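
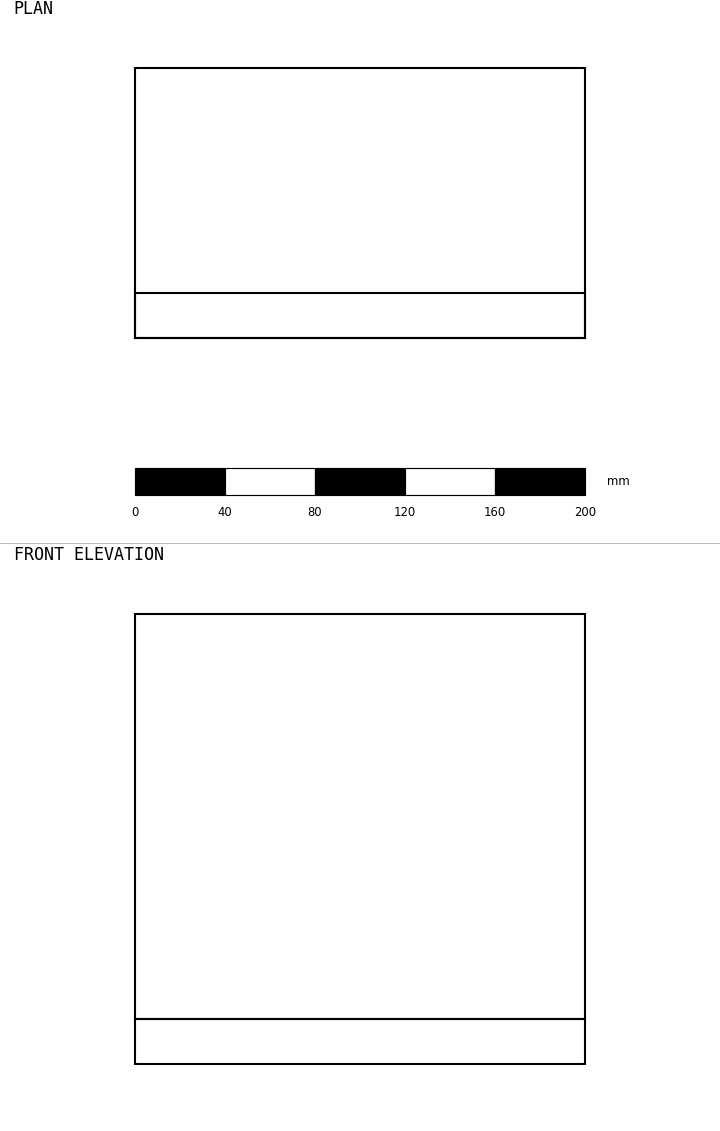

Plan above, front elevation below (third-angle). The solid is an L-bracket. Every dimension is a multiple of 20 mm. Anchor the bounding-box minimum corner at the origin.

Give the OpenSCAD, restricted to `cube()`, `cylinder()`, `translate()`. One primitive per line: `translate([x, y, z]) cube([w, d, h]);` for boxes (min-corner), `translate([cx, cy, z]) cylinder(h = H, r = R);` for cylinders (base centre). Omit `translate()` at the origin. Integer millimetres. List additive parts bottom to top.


cube([200, 120, 20]);
translate([0, 0, 20]) cube([200, 20, 180]);


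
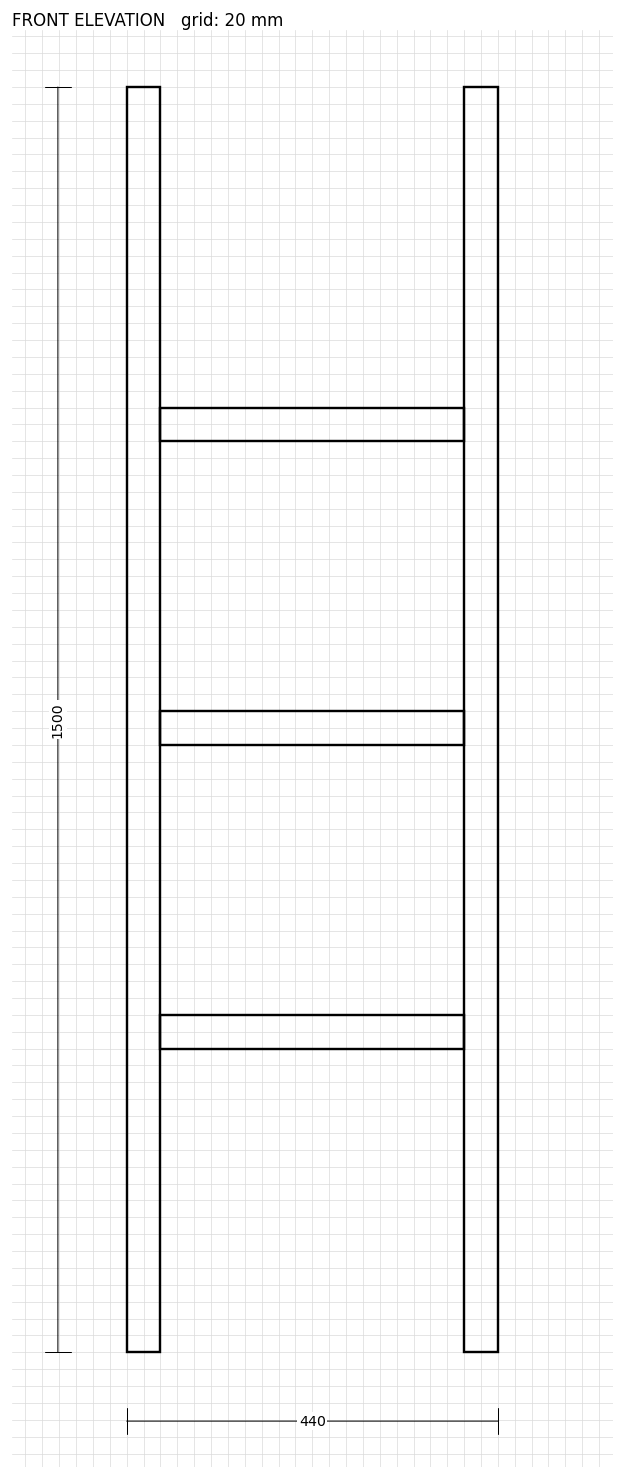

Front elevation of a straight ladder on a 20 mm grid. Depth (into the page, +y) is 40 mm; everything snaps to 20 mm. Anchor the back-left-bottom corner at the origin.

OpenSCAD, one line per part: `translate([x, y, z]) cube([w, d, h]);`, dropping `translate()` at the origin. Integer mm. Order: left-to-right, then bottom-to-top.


cube([40, 40, 1500]);
translate([40, 0, 360]) cube([360, 40, 40]);
translate([40, 0, 720]) cube([360, 40, 40]);
translate([40, 0, 1080]) cube([360, 40, 40]);
translate([400, 0, 0]) cube([40, 40, 1500]);


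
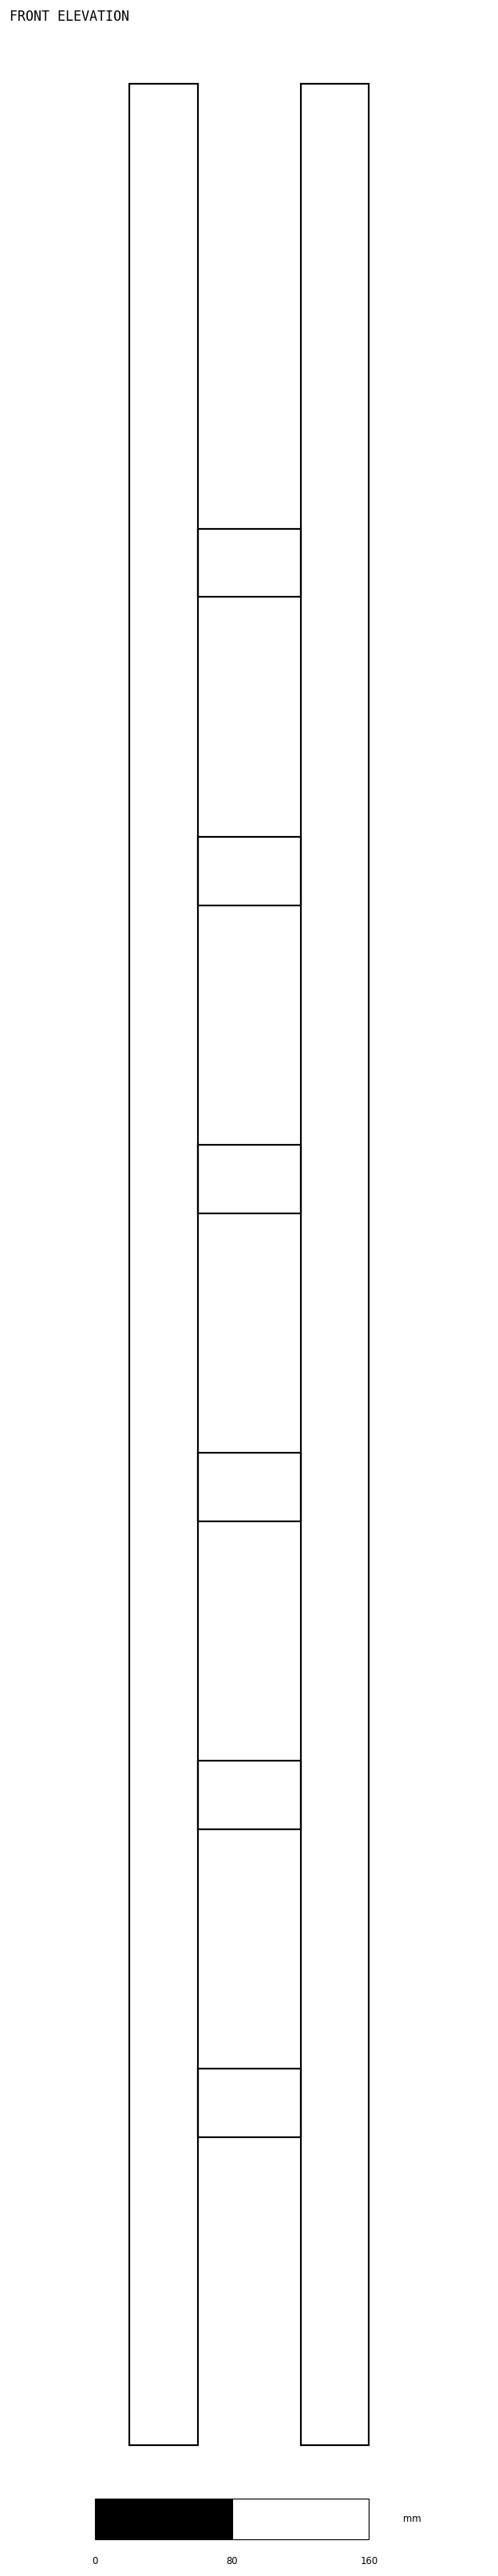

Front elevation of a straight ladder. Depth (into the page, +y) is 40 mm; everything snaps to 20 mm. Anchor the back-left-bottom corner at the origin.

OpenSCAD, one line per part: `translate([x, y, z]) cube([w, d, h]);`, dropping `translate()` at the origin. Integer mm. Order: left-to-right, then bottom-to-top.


cube([40, 40, 1380]);
translate([40, 0, 180]) cube([60, 40, 40]);
translate([40, 0, 360]) cube([60, 40, 40]);
translate([40, 0, 540]) cube([60, 40, 40]);
translate([40, 0, 720]) cube([60, 40, 40]);
translate([40, 0, 900]) cube([60, 40, 40]);
translate([40, 0, 1080]) cube([60, 40, 40]);
translate([100, 0, 0]) cube([40, 40, 1380]);


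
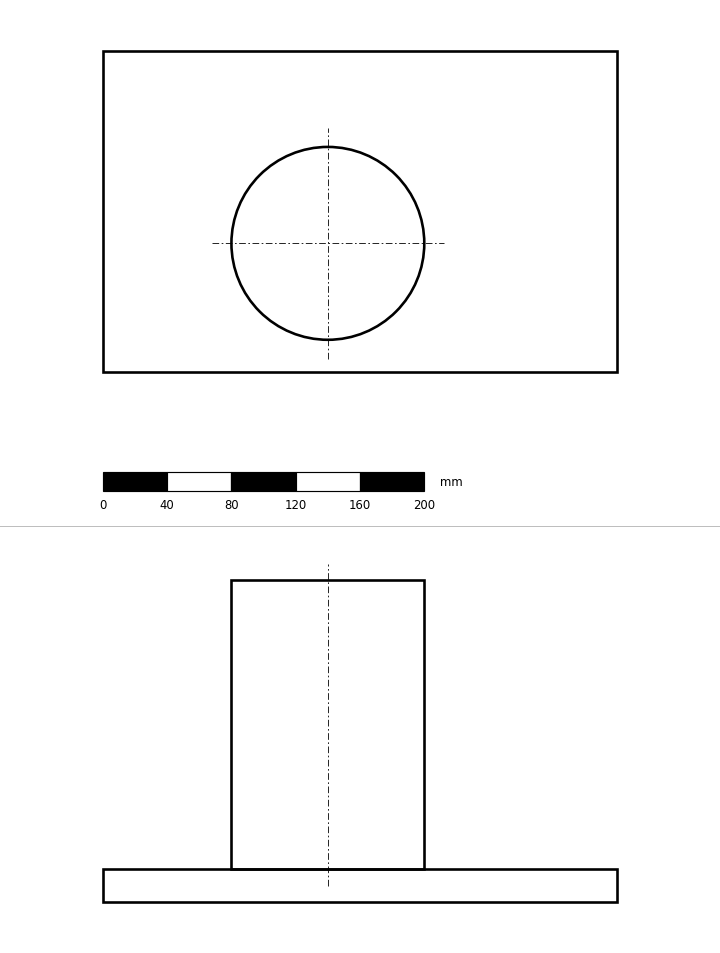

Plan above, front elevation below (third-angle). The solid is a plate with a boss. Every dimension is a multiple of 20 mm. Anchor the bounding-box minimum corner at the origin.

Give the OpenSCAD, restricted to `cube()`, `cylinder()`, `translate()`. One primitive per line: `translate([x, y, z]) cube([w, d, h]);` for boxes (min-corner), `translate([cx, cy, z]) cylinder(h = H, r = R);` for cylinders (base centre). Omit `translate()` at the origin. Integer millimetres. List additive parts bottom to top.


cube([320, 200, 20]);
translate([140, 80, 20]) cylinder(h = 180, r = 60);


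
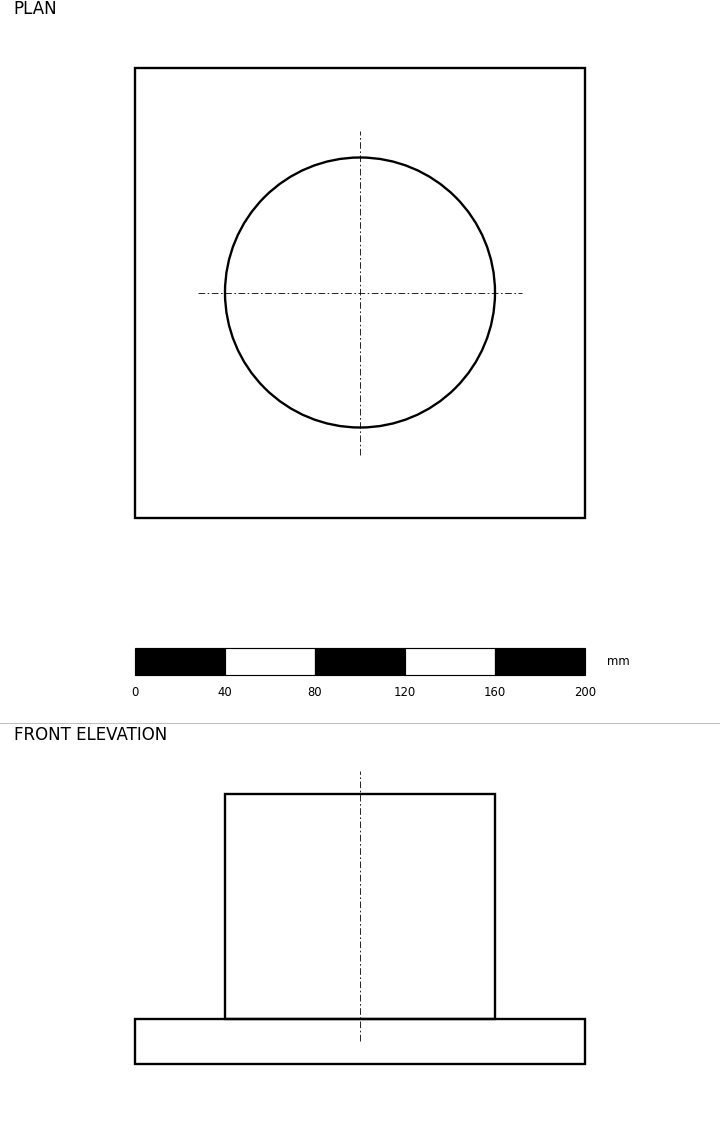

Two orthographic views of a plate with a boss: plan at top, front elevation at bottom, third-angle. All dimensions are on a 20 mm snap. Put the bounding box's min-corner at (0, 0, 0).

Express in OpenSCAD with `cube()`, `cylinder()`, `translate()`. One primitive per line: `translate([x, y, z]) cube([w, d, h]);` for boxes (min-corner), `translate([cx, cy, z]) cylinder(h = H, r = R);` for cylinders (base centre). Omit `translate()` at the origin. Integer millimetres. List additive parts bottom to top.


cube([200, 200, 20]);
translate([100, 100, 20]) cylinder(h = 100, r = 60);


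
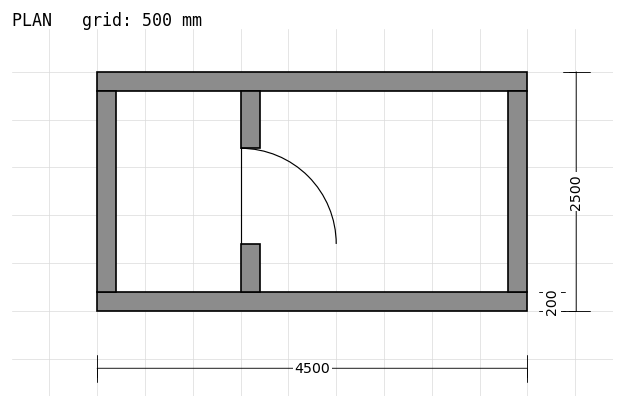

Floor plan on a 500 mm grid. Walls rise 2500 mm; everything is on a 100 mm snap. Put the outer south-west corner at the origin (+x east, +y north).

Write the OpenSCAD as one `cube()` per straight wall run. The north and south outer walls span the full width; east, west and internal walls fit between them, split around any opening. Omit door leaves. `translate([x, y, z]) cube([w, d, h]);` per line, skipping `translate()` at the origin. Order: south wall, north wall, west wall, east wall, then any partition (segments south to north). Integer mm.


cube([4500, 200, 2500]);
translate([0, 2300, 0]) cube([4500, 200, 2500]);
translate([0, 200, 0]) cube([200, 2100, 2500]);
translate([4300, 200, 0]) cube([200, 2100, 2500]);
translate([1500, 200, 0]) cube([200, 500, 2500]);
translate([1500, 1700, 0]) cube([200, 600, 2500]);


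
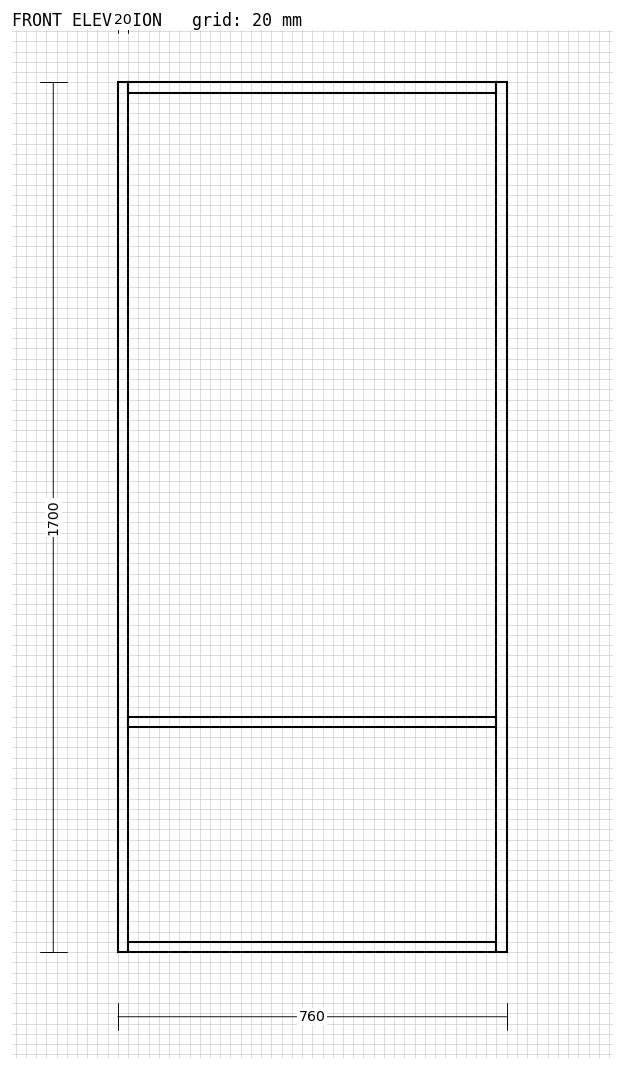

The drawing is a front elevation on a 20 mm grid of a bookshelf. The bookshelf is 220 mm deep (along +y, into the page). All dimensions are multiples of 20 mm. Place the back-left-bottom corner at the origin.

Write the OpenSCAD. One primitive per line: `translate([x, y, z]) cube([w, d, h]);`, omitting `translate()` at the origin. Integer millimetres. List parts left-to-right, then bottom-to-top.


cube([20, 220, 1700]);
translate([20, 0, 0]) cube([720, 220, 20]);
translate([20, 0, 440]) cube([720, 220, 20]);
translate([20, 0, 1680]) cube([720, 220, 20]);
translate([740, 0, 0]) cube([20, 220, 1700]);


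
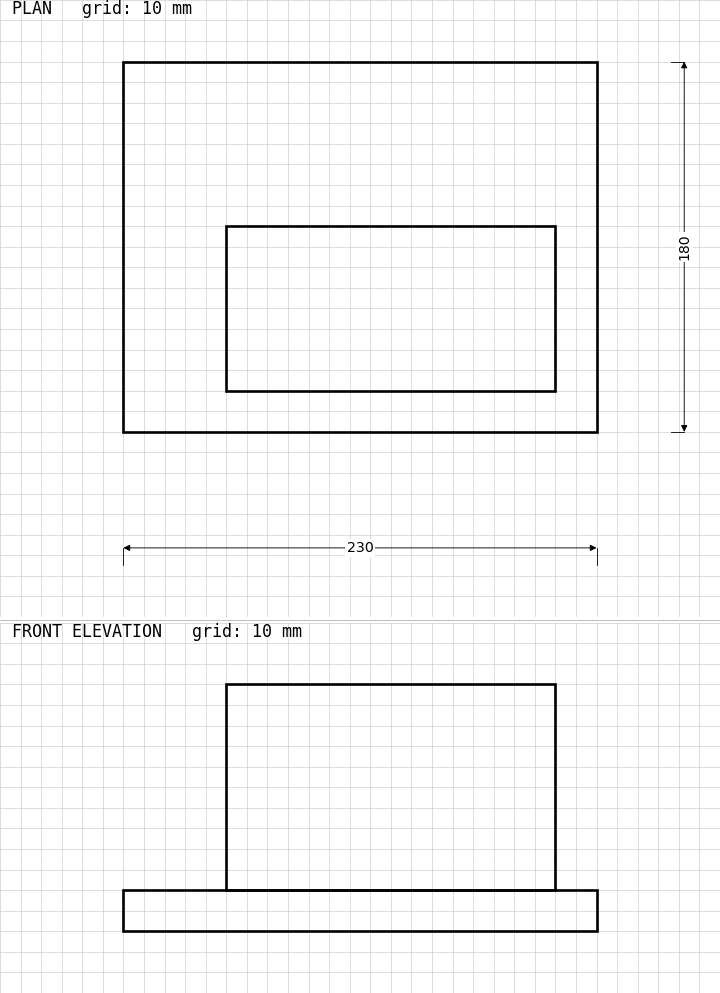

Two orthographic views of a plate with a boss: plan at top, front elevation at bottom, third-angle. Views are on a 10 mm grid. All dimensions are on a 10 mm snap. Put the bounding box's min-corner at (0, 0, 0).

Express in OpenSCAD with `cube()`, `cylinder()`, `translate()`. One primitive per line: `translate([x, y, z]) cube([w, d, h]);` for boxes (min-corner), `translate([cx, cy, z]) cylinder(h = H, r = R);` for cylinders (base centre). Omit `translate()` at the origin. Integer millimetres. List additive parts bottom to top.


cube([230, 180, 20]);
translate([50, 20, 20]) cube([160, 80, 100]);


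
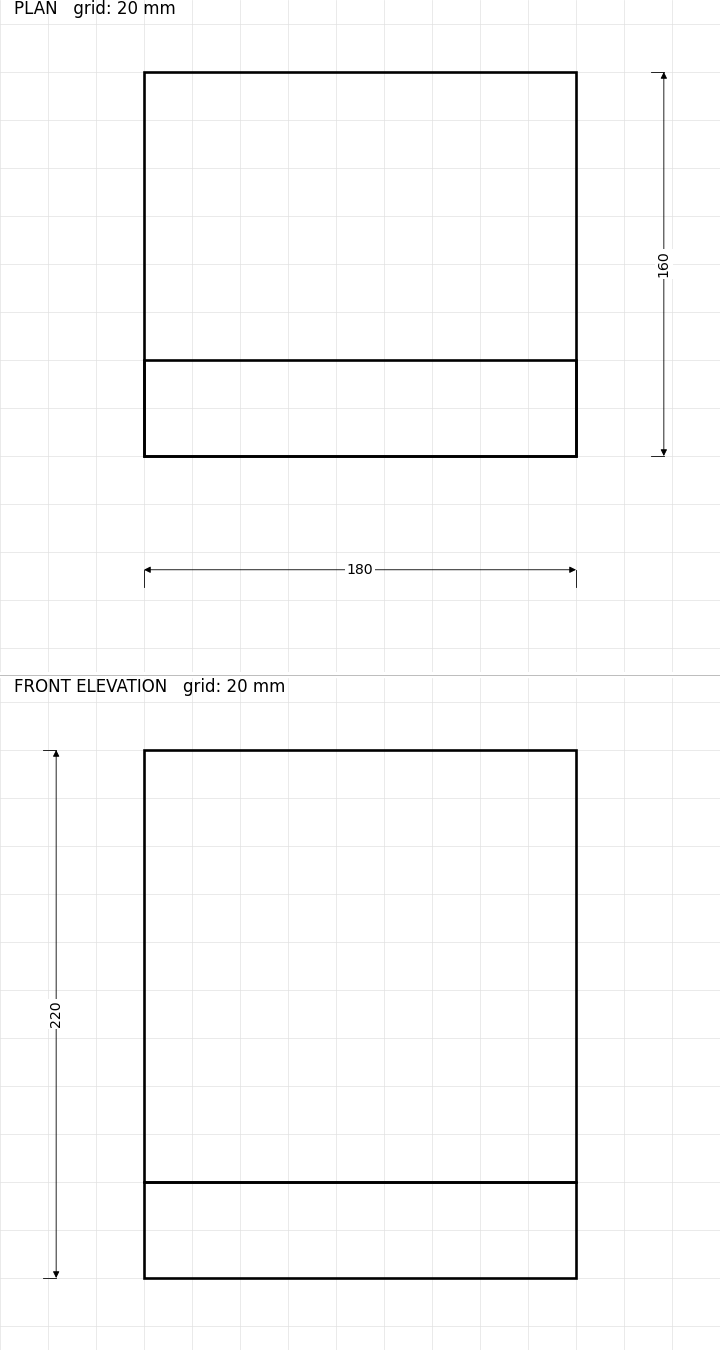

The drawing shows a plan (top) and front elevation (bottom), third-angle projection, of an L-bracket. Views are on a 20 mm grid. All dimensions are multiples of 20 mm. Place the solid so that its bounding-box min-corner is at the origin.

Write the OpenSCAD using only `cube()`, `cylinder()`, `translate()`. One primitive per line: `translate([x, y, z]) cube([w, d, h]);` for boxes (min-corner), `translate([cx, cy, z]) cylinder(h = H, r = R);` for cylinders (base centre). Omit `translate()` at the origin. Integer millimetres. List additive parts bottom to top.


cube([180, 160, 40]);
translate([0, 0, 40]) cube([180, 40, 180]);


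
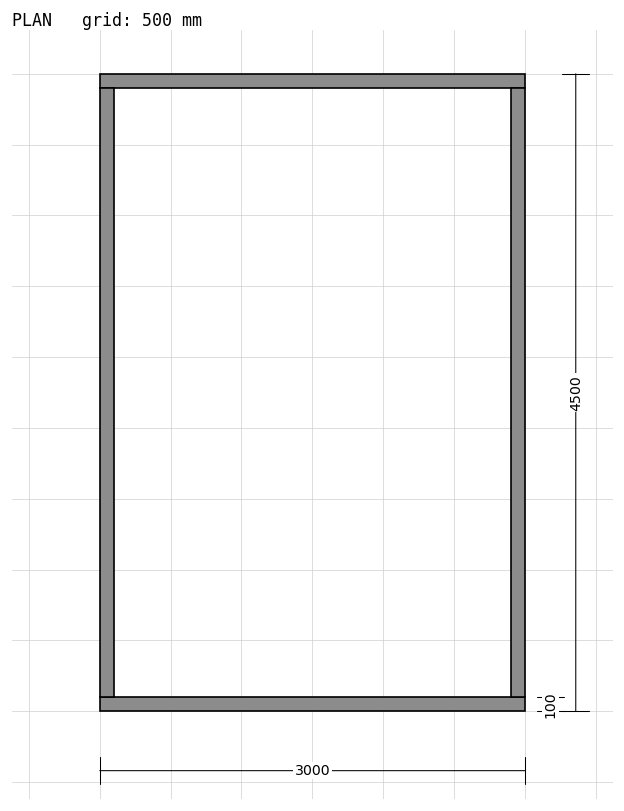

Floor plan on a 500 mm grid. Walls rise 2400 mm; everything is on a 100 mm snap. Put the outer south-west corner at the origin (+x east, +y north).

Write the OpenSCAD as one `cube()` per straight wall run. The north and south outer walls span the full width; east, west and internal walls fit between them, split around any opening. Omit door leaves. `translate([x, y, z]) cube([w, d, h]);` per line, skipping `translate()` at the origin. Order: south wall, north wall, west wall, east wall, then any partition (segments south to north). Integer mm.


cube([3000, 100, 2400]);
translate([0, 4400, 0]) cube([3000, 100, 2400]);
translate([0, 100, 0]) cube([100, 4300, 2400]);
translate([2900, 100, 0]) cube([100, 4300, 2400]);


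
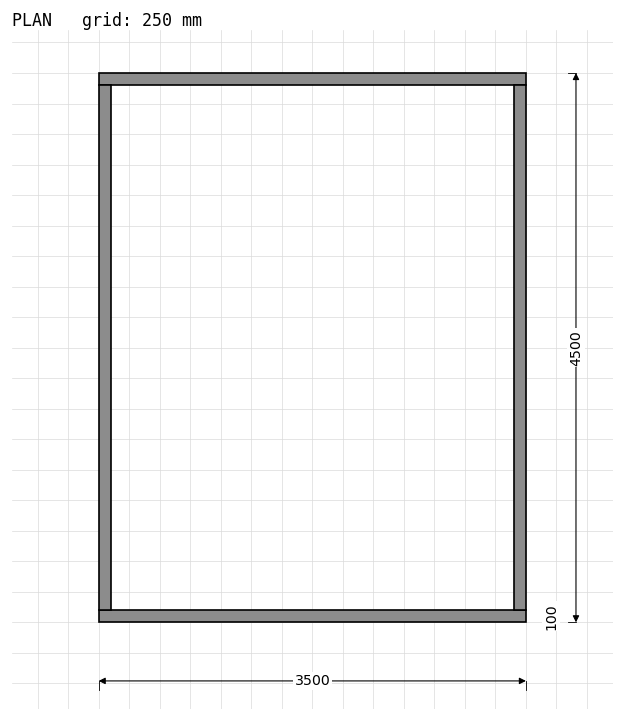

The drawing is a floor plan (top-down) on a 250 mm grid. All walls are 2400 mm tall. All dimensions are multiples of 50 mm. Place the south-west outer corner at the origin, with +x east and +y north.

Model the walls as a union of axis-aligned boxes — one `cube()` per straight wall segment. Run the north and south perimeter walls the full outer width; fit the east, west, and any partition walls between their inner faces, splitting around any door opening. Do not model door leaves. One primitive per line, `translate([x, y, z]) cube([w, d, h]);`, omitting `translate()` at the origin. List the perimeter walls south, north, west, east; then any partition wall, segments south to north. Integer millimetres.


cube([3500, 100, 2400]);
translate([0, 4400, 0]) cube([3500, 100, 2400]);
translate([0, 100, 0]) cube([100, 4300, 2400]);
translate([3400, 100, 0]) cube([100, 4300, 2400]);


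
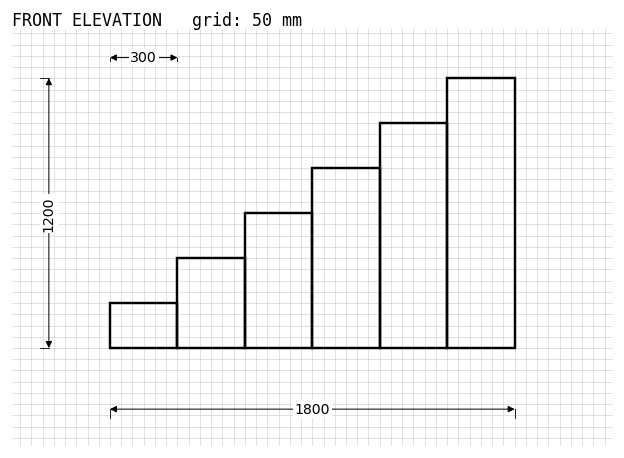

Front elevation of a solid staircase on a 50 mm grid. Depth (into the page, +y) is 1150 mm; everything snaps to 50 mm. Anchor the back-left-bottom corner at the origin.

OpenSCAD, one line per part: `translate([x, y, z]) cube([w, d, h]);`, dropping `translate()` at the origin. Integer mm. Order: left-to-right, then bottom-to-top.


cube([300, 1150, 200]);
translate([300, 0, 0]) cube([300, 1150, 400]);
translate([600, 0, 0]) cube([300, 1150, 600]);
translate([900, 0, 0]) cube([300, 1150, 800]);
translate([1200, 0, 0]) cube([300, 1150, 1000]);
translate([1500, 0, 0]) cube([300, 1150, 1200]);


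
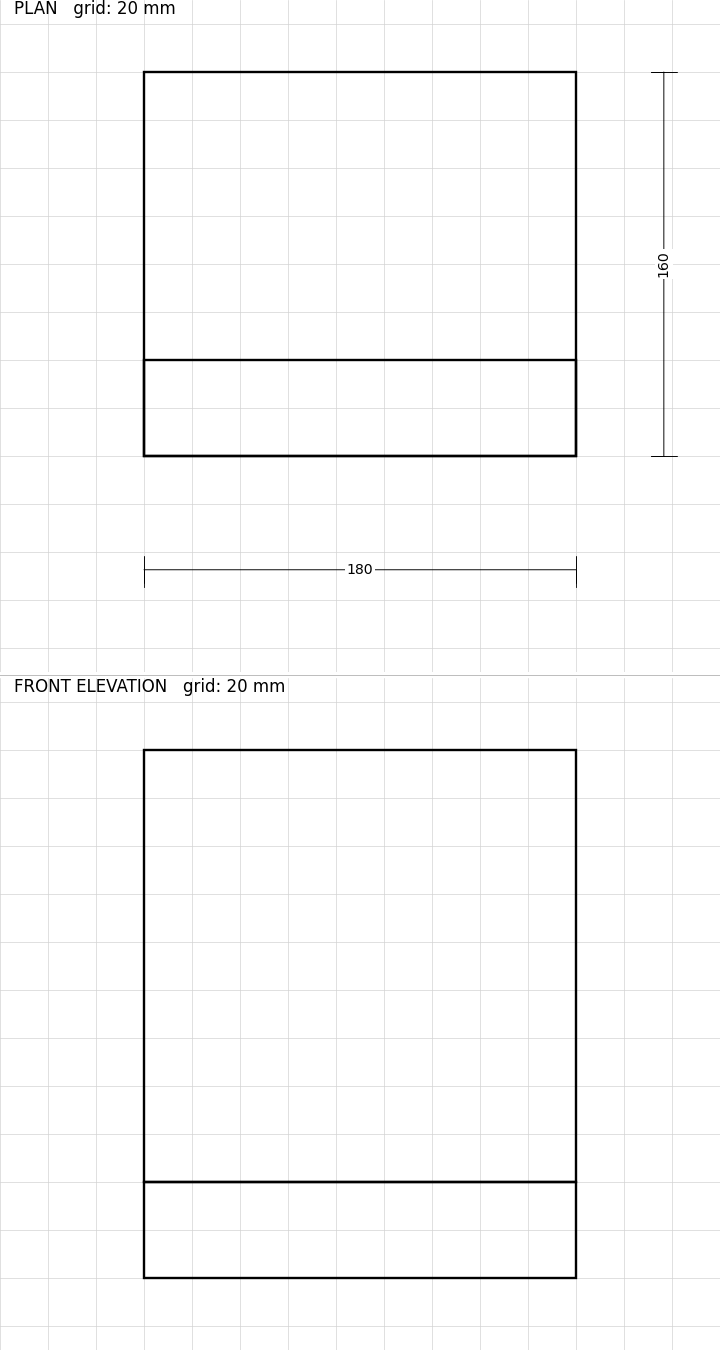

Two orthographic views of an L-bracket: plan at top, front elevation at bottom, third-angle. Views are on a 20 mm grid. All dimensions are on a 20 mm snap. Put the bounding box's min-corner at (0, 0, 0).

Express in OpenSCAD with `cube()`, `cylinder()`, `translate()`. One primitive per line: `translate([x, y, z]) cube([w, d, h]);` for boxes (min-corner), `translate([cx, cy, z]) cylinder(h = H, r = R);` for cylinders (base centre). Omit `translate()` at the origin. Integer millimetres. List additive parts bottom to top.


cube([180, 160, 40]);
translate([0, 0, 40]) cube([180, 40, 180]);


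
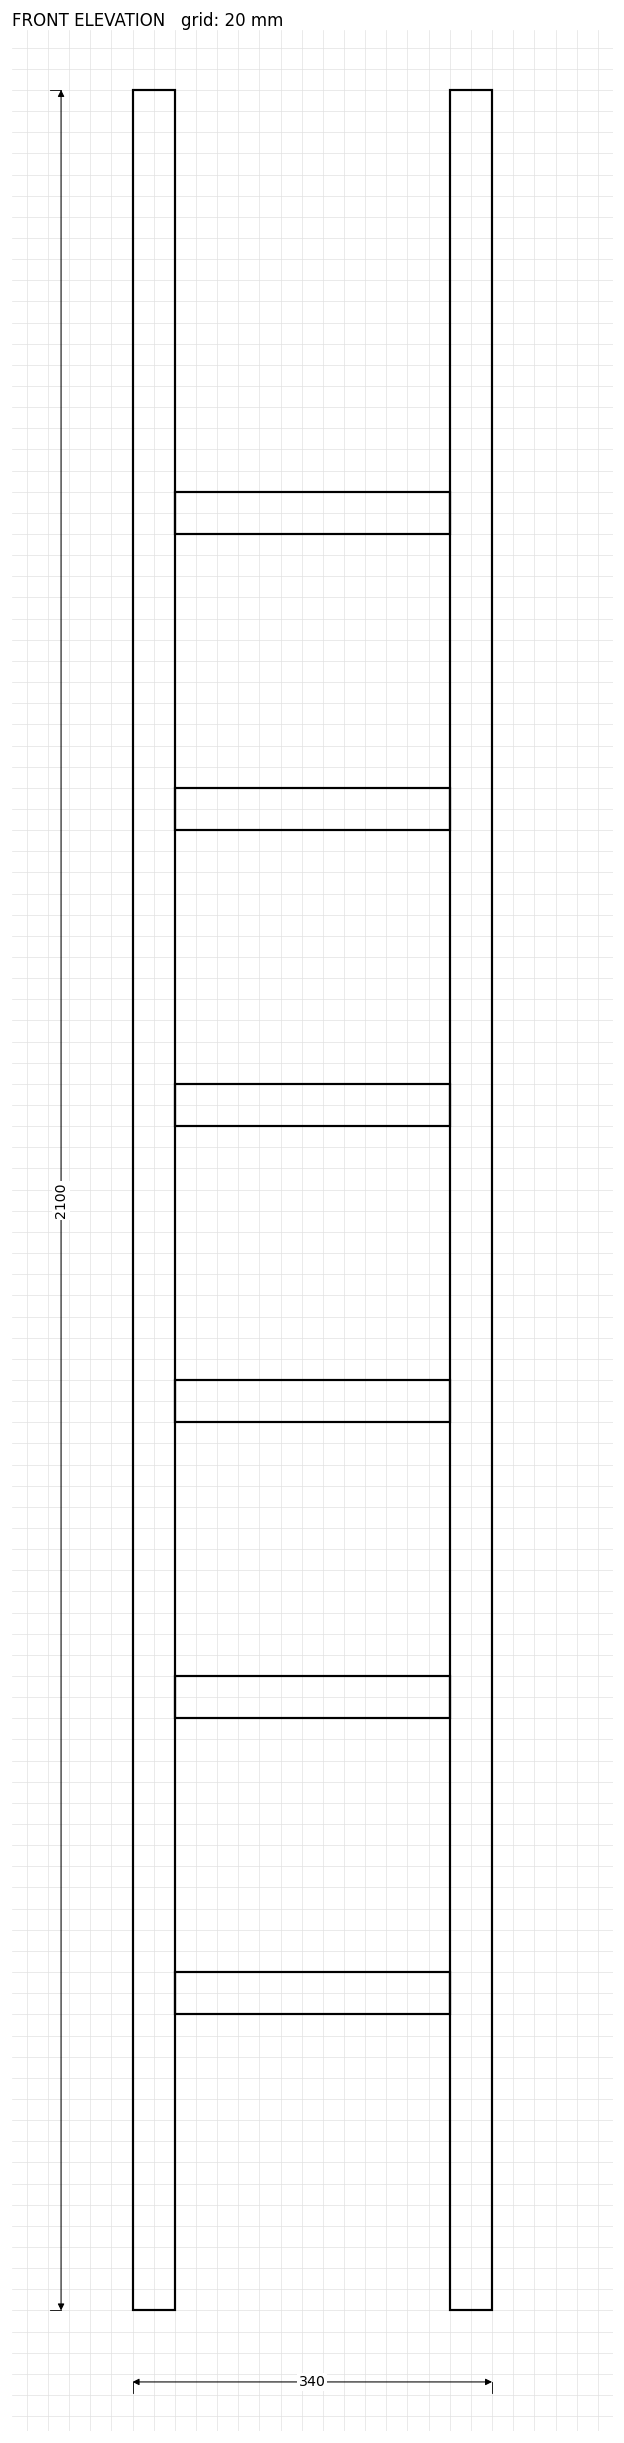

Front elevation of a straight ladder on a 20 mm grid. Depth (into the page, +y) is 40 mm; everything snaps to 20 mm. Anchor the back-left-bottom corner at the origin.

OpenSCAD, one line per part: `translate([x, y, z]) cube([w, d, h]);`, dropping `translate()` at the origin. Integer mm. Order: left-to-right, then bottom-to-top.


cube([40, 40, 2100]);
translate([40, 0, 280]) cube([260, 40, 40]);
translate([40, 0, 560]) cube([260, 40, 40]);
translate([40, 0, 840]) cube([260, 40, 40]);
translate([40, 0, 1120]) cube([260, 40, 40]);
translate([40, 0, 1400]) cube([260, 40, 40]);
translate([40, 0, 1680]) cube([260, 40, 40]);
translate([300, 0, 0]) cube([40, 40, 2100]);


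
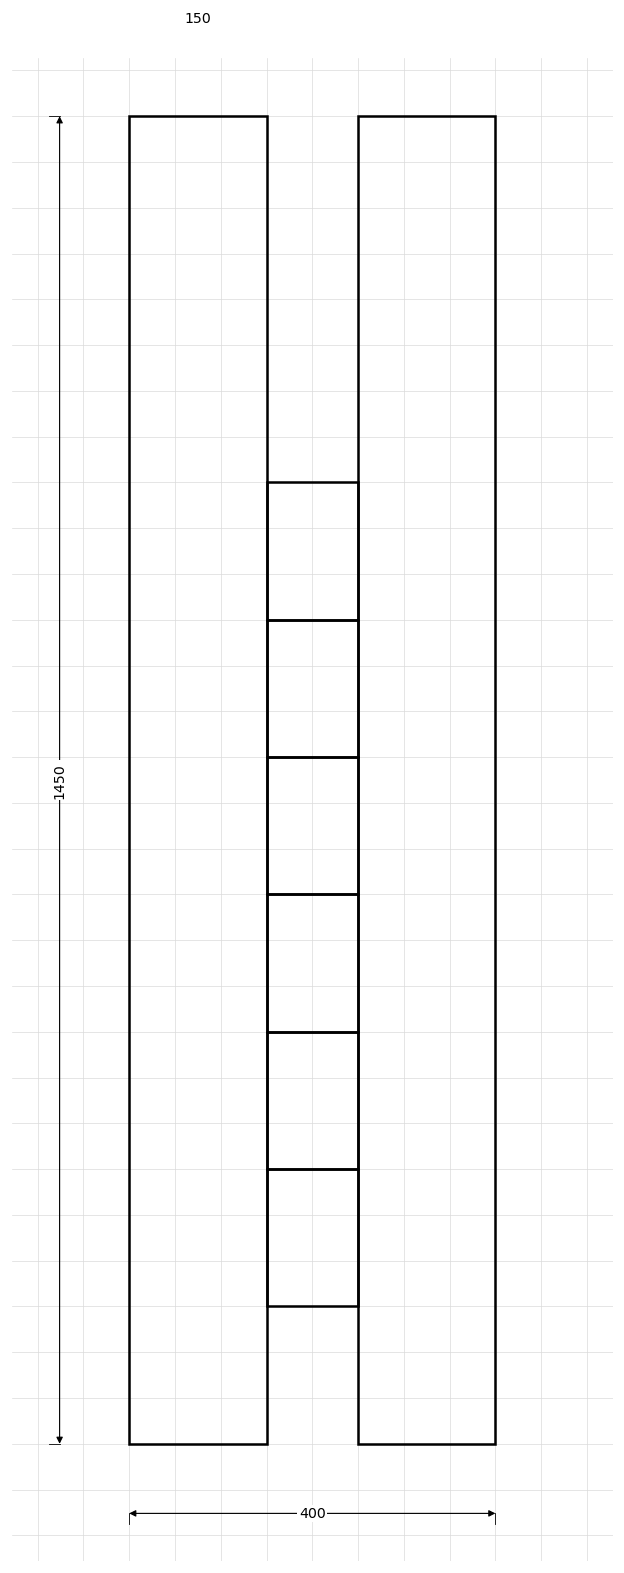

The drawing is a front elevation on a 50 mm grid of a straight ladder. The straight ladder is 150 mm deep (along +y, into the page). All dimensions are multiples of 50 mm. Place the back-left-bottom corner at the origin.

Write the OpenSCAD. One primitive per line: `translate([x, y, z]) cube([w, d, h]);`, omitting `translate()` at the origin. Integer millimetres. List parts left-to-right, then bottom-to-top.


cube([150, 150, 1450]);
translate([150, 0, 150]) cube([100, 150, 150]);
translate([150, 0, 300]) cube([100, 150, 150]);
translate([150, 0, 450]) cube([100, 150, 150]);
translate([150, 0, 600]) cube([100, 150, 150]);
translate([150, 0, 750]) cube([100, 150, 150]);
translate([150, 0, 900]) cube([100, 150, 150]);
translate([250, 0, 0]) cube([150, 150, 1450]);


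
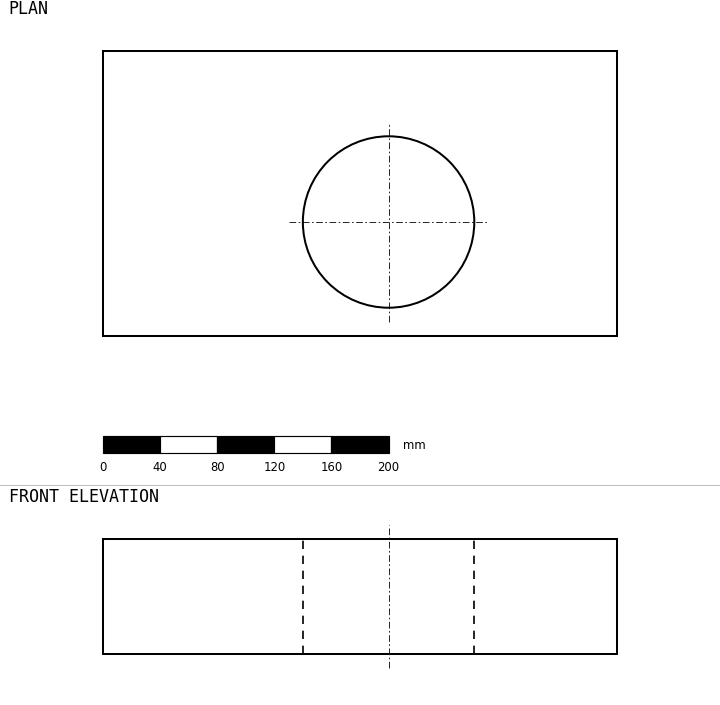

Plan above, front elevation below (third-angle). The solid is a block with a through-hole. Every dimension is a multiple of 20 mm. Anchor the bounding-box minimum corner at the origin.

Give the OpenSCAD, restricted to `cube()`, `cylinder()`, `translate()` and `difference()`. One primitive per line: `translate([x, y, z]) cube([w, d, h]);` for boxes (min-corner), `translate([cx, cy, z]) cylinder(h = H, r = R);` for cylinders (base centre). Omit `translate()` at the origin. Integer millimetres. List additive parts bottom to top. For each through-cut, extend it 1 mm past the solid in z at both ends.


difference() {
  cube([360, 200, 80]);
  translate([200, 80, -1]) cylinder(h = 82, r = 60);
}


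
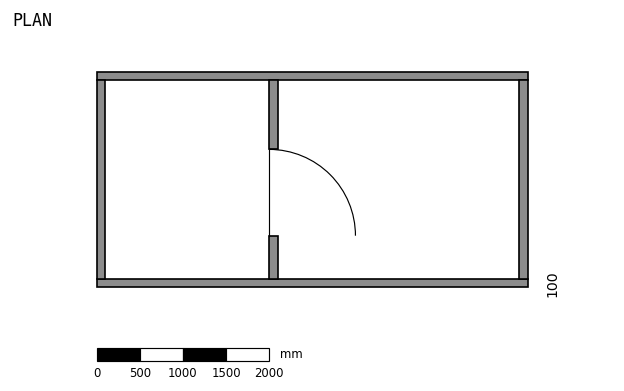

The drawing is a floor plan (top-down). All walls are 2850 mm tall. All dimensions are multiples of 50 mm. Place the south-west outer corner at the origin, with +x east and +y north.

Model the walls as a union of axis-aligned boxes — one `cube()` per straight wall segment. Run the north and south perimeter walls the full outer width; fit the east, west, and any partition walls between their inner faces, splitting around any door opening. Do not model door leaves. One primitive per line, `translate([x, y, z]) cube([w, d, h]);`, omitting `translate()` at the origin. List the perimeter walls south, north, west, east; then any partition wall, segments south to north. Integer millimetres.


cube([5000, 100, 2850]);
translate([0, 2400, 0]) cube([5000, 100, 2850]);
translate([0, 100, 0]) cube([100, 2300, 2850]);
translate([4900, 100, 0]) cube([100, 2300, 2850]);
translate([2000, 100, 0]) cube([100, 500, 2850]);
translate([2000, 1600, 0]) cube([100, 800, 2850]);


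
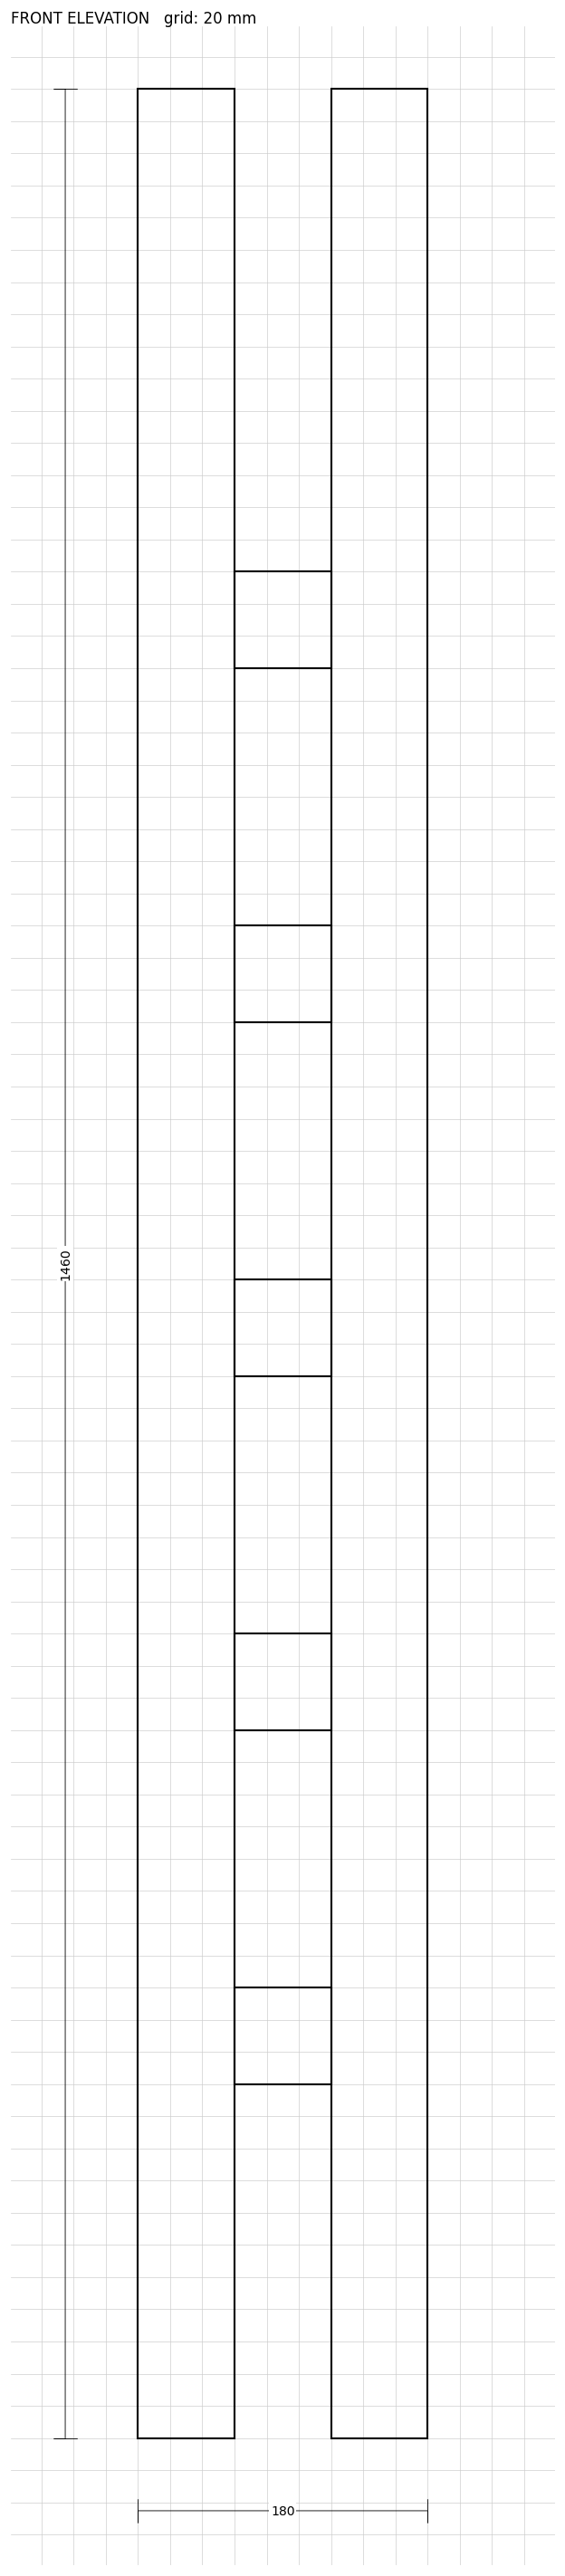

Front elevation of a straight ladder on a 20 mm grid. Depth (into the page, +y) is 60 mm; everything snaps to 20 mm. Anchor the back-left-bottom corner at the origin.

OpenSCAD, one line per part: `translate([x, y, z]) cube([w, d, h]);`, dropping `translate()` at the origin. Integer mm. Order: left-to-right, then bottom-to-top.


cube([60, 60, 1460]);
translate([60, 0, 220]) cube([60, 60, 60]);
translate([60, 0, 440]) cube([60, 60, 60]);
translate([60, 0, 660]) cube([60, 60, 60]);
translate([60, 0, 880]) cube([60, 60, 60]);
translate([60, 0, 1100]) cube([60, 60, 60]);
translate([120, 0, 0]) cube([60, 60, 1460]);


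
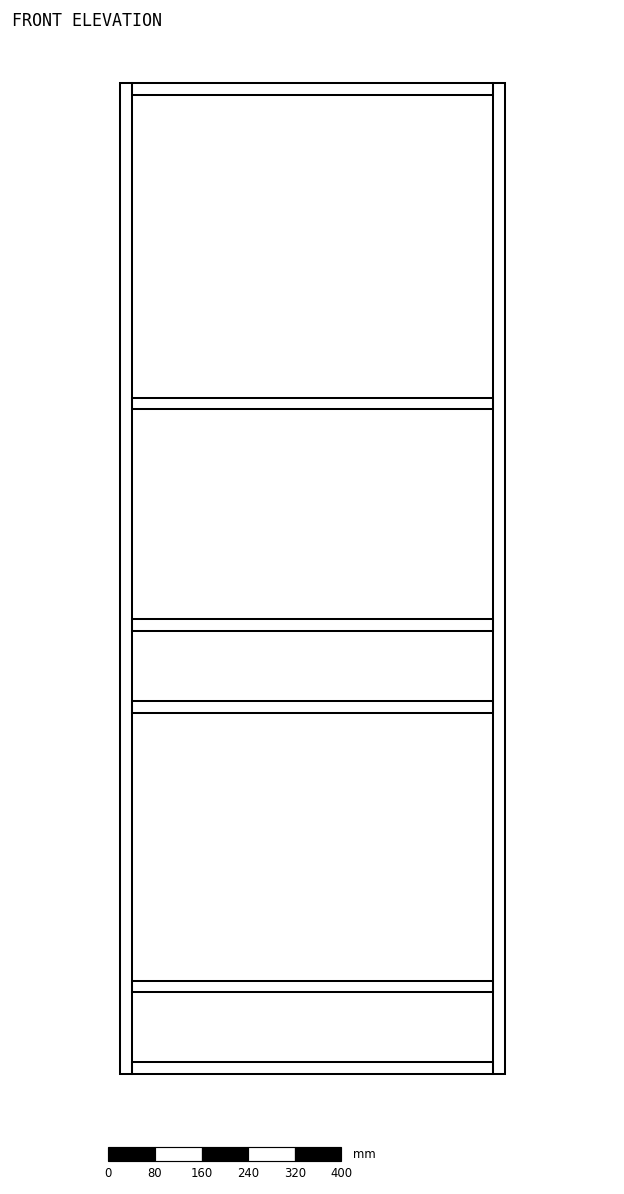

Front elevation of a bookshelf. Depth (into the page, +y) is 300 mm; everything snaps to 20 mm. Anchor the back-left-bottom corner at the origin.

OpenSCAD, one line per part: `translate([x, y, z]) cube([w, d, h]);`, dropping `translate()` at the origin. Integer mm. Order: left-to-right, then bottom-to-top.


cube([20, 300, 1700]);
translate([20, 0, 0]) cube([620, 300, 20]);
translate([20, 0, 140]) cube([620, 300, 20]);
translate([20, 0, 620]) cube([620, 300, 20]);
translate([20, 0, 760]) cube([620, 300, 20]);
translate([20, 0, 1140]) cube([620, 300, 20]);
translate([20, 0, 1680]) cube([620, 300, 20]);
translate([640, 0, 0]) cube([20, 300, 1700]);


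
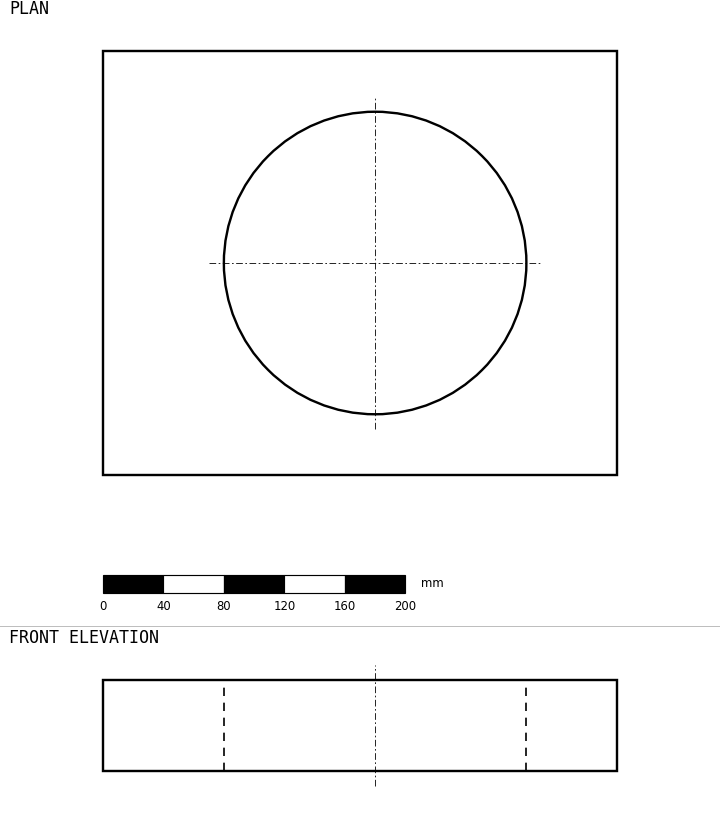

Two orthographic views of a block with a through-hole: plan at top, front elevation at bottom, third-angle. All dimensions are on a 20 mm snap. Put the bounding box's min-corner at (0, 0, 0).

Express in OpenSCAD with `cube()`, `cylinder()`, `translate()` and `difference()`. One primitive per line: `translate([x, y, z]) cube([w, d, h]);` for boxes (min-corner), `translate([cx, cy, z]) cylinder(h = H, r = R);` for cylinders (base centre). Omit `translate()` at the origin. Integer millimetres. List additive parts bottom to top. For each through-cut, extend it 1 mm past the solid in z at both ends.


difference() {
  cube([340, 280, 60]);
  translate([180, 140, -1]) cylinder(h = 62, r = 100);
}


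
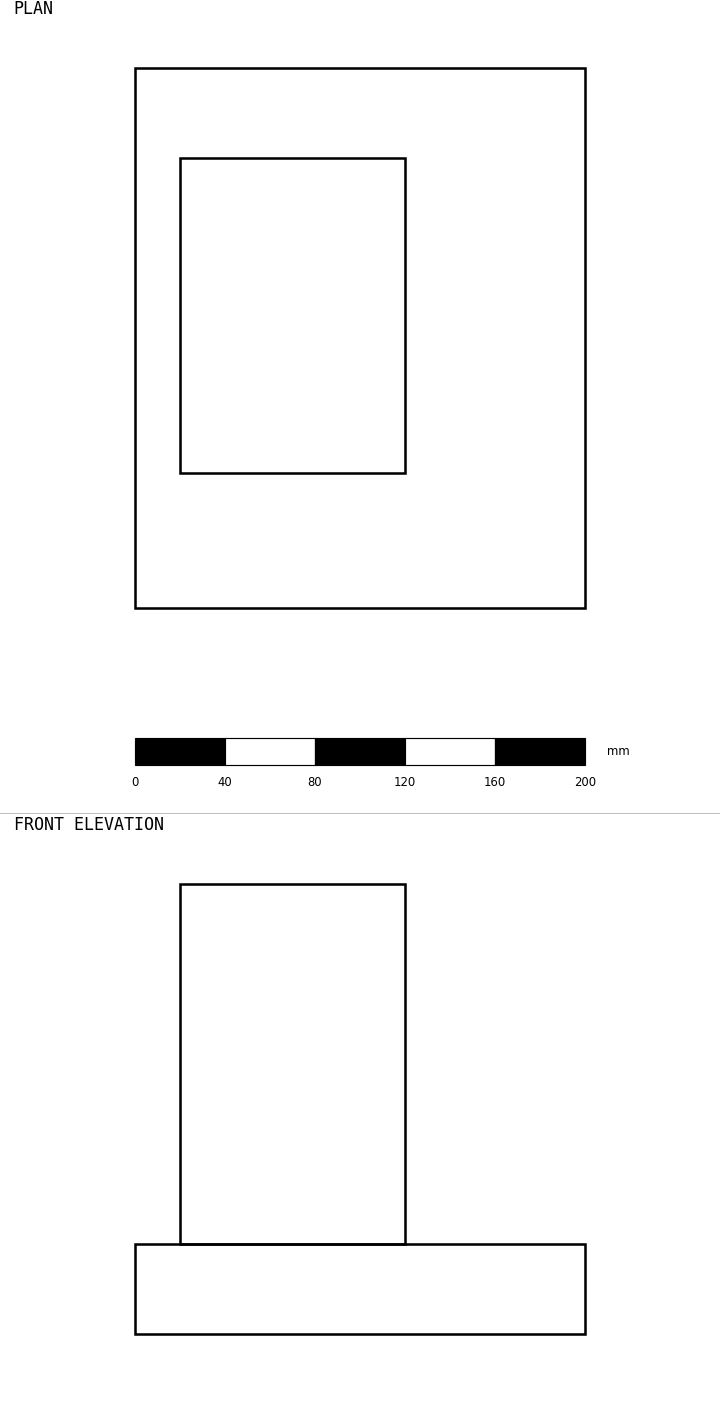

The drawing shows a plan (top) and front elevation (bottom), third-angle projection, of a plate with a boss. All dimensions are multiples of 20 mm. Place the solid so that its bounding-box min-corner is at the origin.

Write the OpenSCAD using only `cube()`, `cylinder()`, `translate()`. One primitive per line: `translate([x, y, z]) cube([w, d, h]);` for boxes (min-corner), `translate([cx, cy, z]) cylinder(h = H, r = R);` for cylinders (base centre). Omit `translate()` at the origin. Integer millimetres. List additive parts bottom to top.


cube([200, 240, 40]);
translate([20, 60, 40]) cube([100, 140, 160]);


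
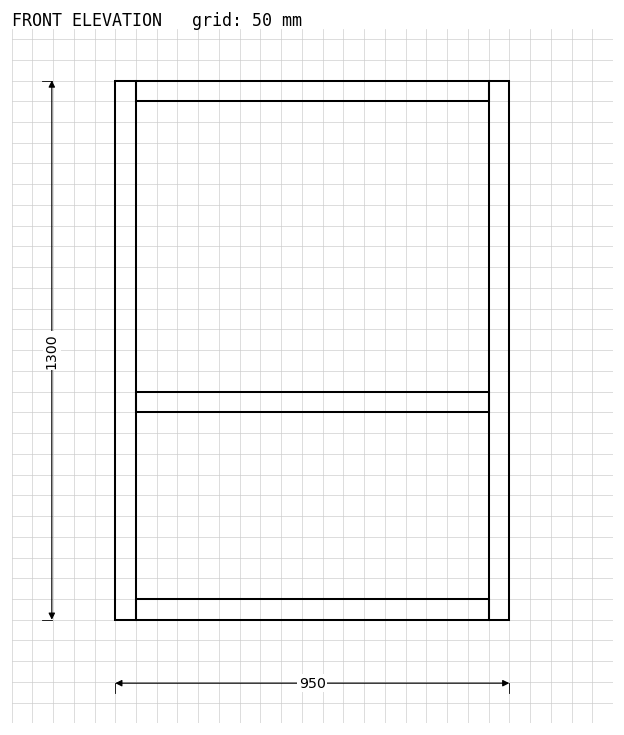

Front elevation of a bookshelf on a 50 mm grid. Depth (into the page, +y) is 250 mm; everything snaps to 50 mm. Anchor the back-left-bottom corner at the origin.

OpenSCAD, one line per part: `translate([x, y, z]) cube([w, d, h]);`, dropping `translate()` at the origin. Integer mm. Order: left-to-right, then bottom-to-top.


cube([50, 250, 1300]);
translate([50, 0, 0]) cube([850, 250, 50]);
translate([50, 0, 500]) cube([850, 250, 50]);
translate([50, 0, 1250]) cube([850, 250, 50]);
translate([900, 0, 0]) cube([50, 250, 1300]);


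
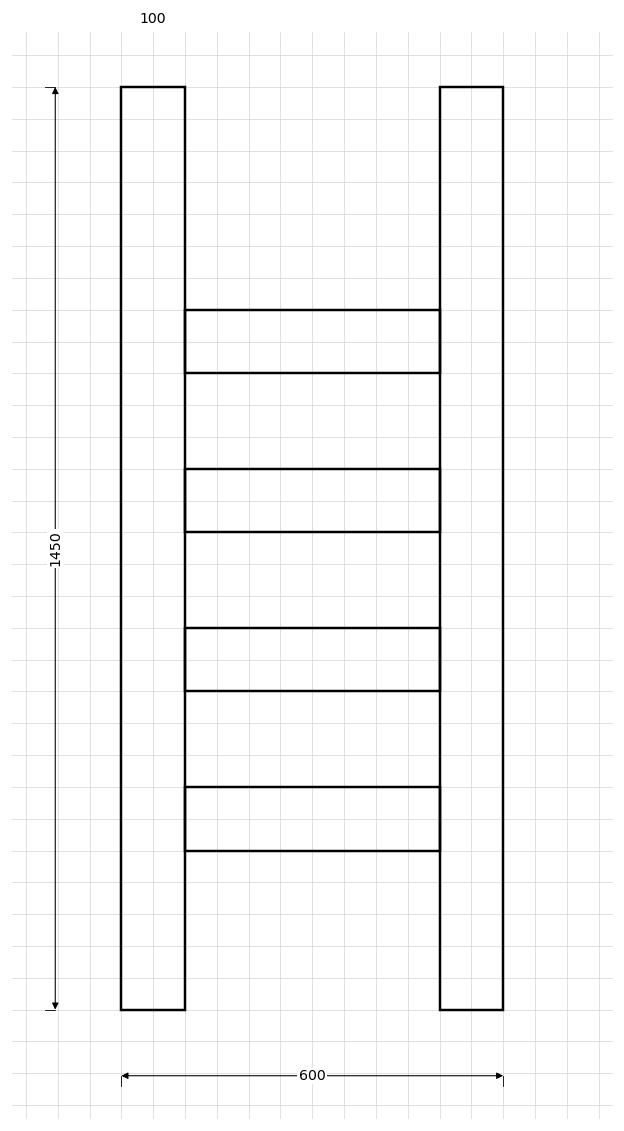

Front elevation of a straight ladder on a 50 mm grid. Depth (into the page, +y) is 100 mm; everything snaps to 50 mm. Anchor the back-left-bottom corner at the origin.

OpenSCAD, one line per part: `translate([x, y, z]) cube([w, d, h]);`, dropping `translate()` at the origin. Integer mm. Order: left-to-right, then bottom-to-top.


cube([100, 100, 1450]);
translate([100, 0, 250]) cube([400, 100, 100]);
translate([100, 0, 500]) cube([400, 100, 100]);
translate([100, 0, 750]) cube([400, 100, 100]);
translate([100, 0, 1000]) cube([400, 100, 100]);
translate([500, 0, 0]) cube([100, 100, 1450]);


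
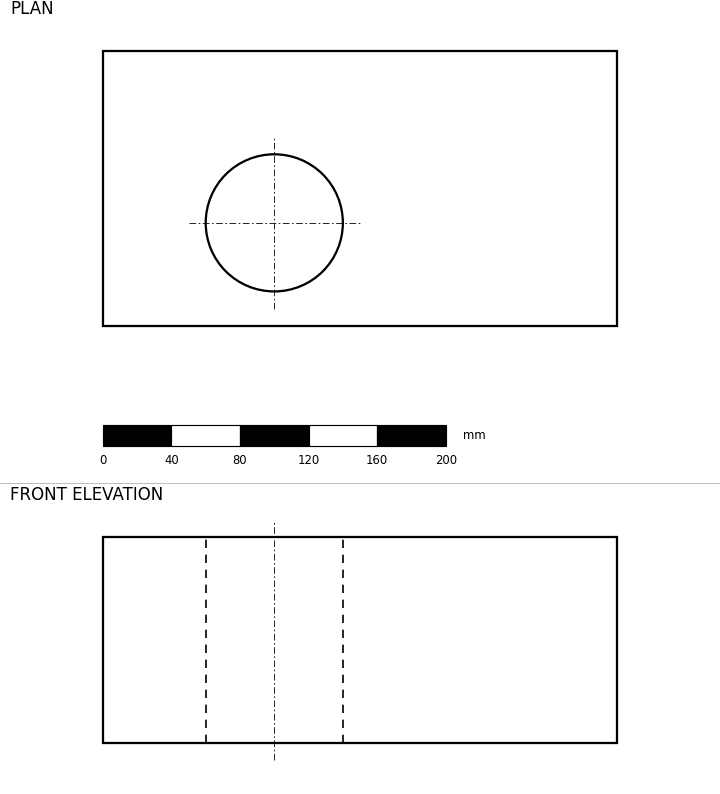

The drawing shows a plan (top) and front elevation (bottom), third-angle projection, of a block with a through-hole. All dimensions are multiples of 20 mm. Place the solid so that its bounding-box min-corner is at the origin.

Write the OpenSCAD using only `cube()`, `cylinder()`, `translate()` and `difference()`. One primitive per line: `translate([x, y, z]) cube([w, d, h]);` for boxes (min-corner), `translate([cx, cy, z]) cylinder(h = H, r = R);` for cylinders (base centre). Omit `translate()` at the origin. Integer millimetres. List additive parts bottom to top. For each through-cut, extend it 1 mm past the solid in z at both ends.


difference() {
  cube([300, 160, 120]);
  translate([100, 60, -1]) cylinder(h = 122, r = 40);
}


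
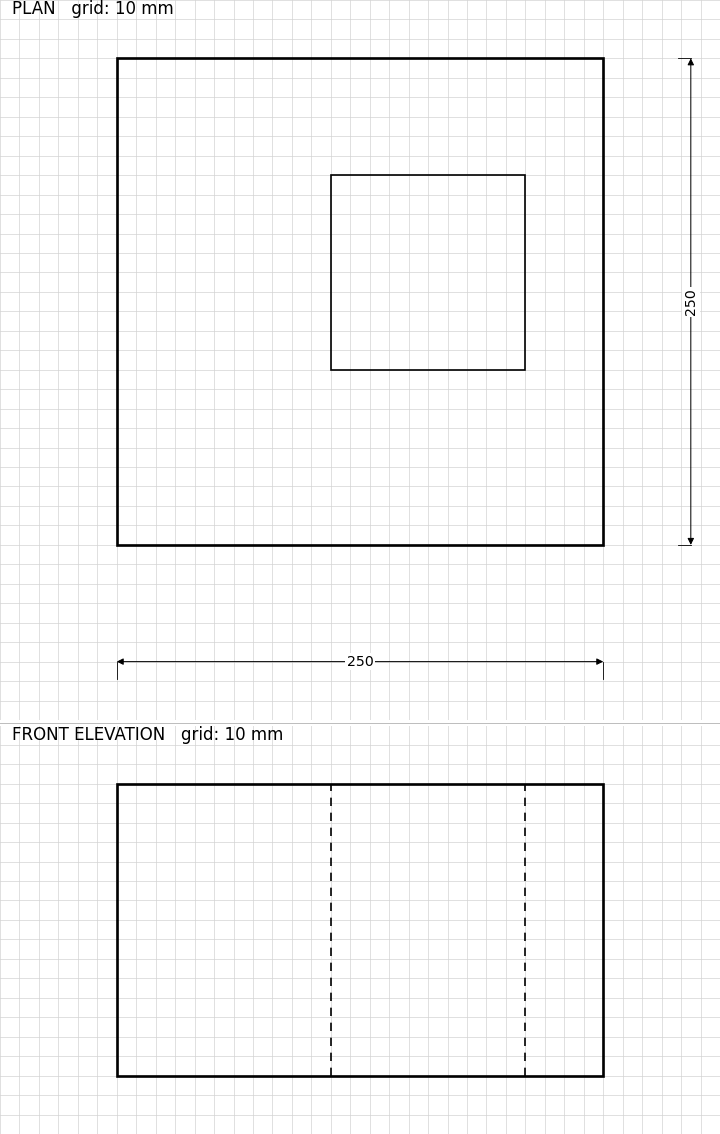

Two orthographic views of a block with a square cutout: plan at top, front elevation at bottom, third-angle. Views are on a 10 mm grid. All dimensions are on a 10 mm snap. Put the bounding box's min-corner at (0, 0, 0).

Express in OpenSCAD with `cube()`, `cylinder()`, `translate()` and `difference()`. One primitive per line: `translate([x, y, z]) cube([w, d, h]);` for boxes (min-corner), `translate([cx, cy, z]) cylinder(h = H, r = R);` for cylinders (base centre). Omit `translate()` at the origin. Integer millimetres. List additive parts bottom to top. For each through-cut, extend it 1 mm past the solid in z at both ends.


difference() {
  cube([250, 250, 150]);
  translate([110, 90, -1]) cube([100, 100, 152]);
}


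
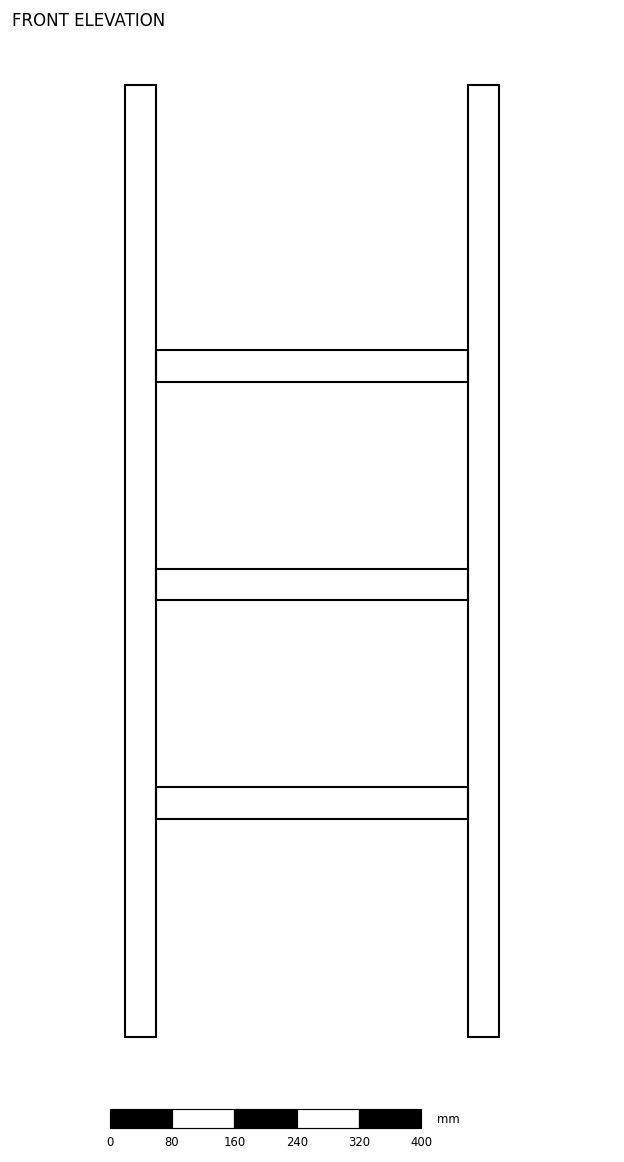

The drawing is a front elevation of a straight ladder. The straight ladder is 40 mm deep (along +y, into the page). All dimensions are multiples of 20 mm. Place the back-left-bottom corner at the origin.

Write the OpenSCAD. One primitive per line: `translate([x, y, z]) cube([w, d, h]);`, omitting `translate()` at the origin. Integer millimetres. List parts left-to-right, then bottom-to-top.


cube([40, 40, 1220]);
translate([40, 0, 280]) cube([400, 40, 40]);
translate([40, 0, 560]) cube([400, 40, 40]);
translate([40, 0, 840]) cube([400, 40, 40]);
translate([440, 0, 0]) cube([40, 40, 1220]);


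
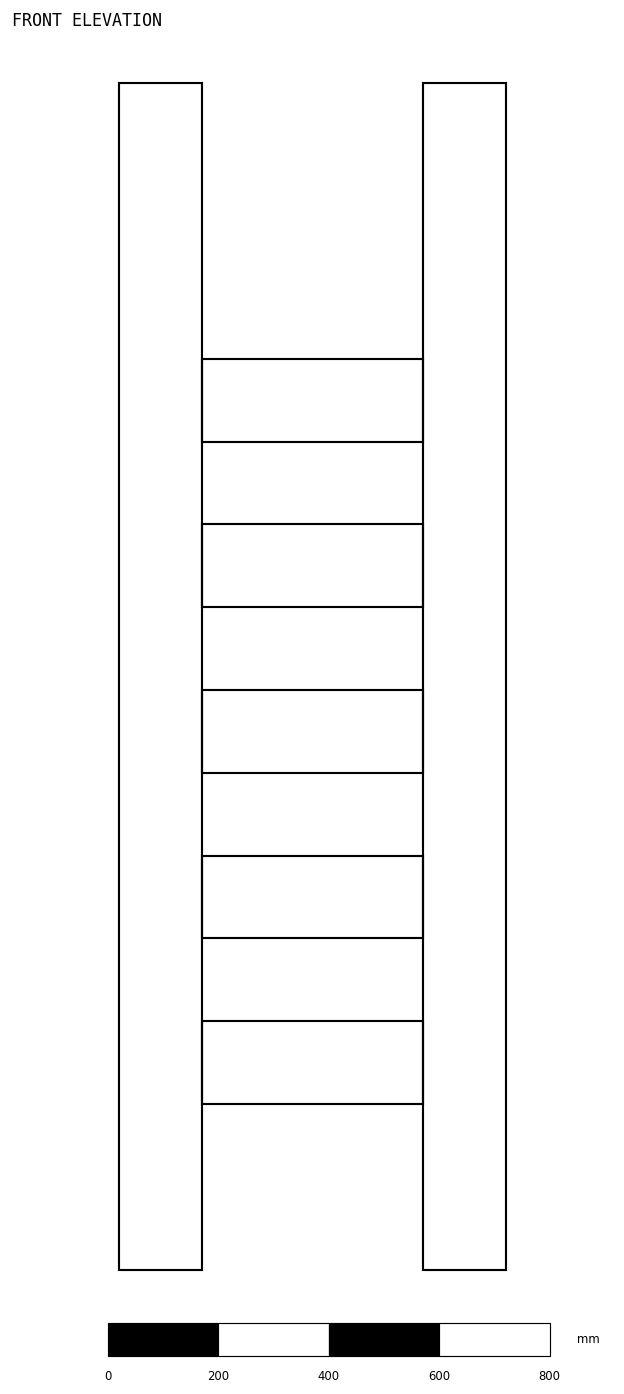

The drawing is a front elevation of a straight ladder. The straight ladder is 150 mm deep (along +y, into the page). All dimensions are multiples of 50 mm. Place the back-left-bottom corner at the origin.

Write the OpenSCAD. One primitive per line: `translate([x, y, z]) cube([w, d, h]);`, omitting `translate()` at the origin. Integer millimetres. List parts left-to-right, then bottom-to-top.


cube([150, 150, 2150]);
translate([150, 0, 300]) cube([400, 150, 150]);
translate([150, 0, 600]) cube([400, 150, 150]);
translate([150, 0, 900]) cube([400, 150, 150]);
translate([150, 0, 1200]) cube([400, 150, 150]);
translate([150, 0, 1500]) cube([400, 150, 150]);
translate([550, 0, 0]) cube([150, 150, 2150]);


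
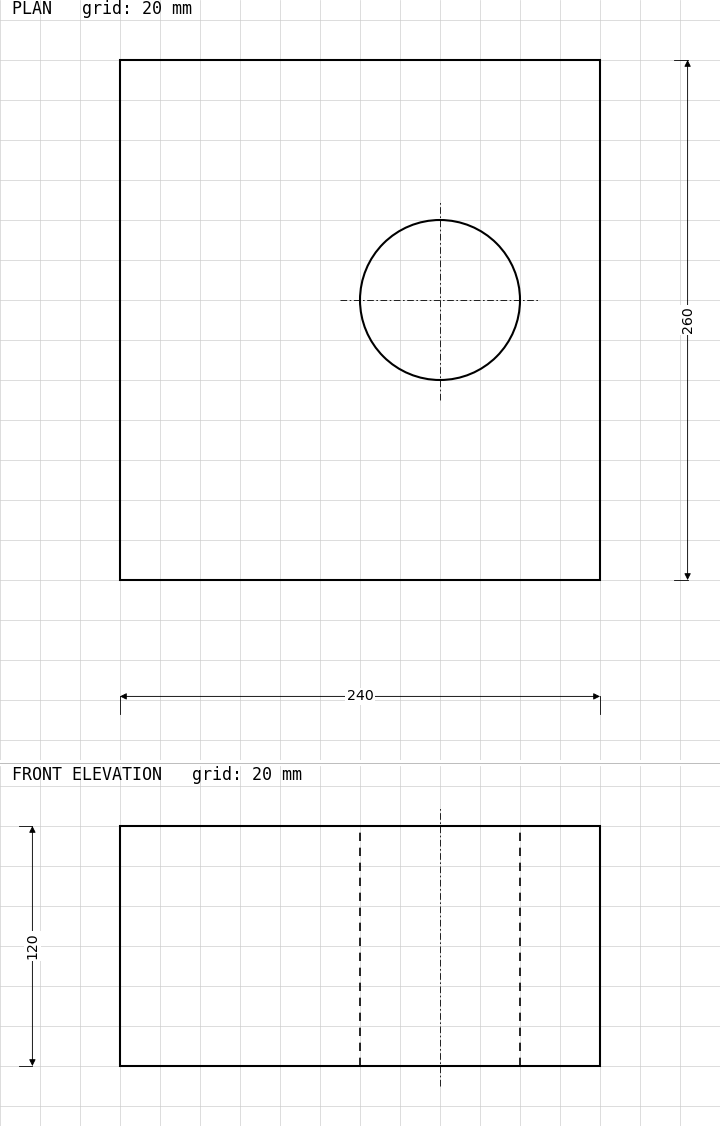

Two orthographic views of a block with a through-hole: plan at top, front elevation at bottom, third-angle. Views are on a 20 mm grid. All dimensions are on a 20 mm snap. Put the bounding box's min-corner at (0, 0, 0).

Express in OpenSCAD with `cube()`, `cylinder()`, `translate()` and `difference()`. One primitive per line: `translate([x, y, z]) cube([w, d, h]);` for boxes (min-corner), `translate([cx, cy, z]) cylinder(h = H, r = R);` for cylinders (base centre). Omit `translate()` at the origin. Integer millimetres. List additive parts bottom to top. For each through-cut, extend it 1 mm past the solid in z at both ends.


difference() {
  cube([240, 260, 120]);
  translate([160, 140, -1]) cylinder(h = 122, r = 40);
}


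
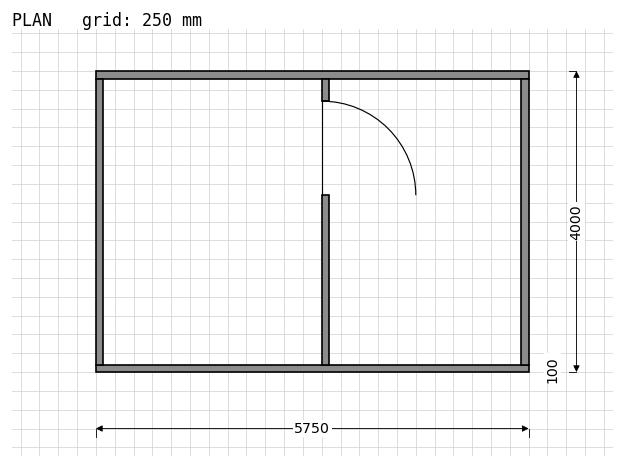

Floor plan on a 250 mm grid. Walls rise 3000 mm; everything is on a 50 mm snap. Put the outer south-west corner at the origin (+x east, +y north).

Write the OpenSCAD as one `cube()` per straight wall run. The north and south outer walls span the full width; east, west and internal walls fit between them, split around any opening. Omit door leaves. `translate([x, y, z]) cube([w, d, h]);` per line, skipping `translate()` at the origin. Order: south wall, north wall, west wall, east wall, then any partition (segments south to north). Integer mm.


cube([5750, 100, 3000]);
translate([0, 3900, 0]) cube([5750, 100, 3000]);
translate([0, 100, 0]) cube([100, 3800, 3000]);
translate([5650, 100, 0]) cube([100, 3800, 3000]);
translate([3000, 100, 0]) cube([100, 2250, 3000]);
translate([3000, 3600, 0]) cube([100, 300, 3000]);


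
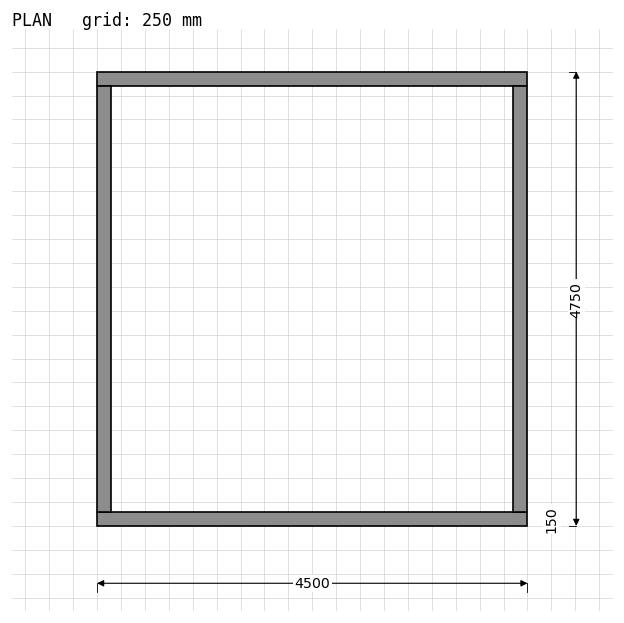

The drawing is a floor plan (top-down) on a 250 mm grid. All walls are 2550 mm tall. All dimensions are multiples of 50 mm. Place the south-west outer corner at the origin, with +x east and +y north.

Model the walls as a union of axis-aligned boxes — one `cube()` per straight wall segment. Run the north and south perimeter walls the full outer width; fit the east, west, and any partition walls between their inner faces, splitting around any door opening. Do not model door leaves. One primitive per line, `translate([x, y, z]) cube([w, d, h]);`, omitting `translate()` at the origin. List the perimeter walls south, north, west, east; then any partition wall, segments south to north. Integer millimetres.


cube([4500, 150, 2550]);
translate([0, 4600, 0]) cube([4500, 150, 2550]);
translate([0, 150, 0]) cube([150, 4450, 2550]);
translate([4350, 150, 0]) cube([150, 4450, 2550]);


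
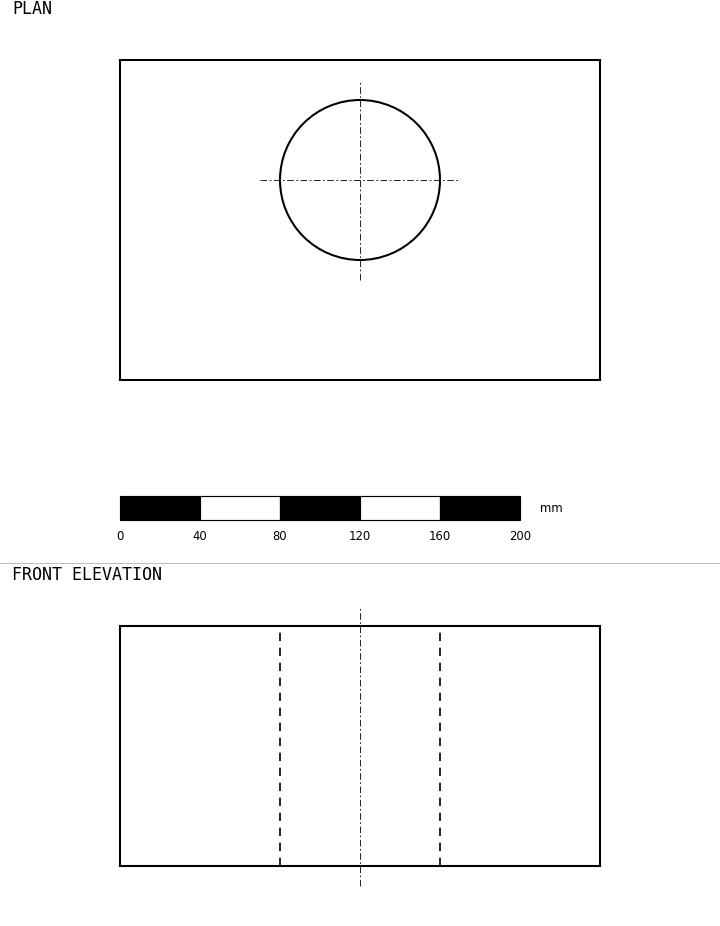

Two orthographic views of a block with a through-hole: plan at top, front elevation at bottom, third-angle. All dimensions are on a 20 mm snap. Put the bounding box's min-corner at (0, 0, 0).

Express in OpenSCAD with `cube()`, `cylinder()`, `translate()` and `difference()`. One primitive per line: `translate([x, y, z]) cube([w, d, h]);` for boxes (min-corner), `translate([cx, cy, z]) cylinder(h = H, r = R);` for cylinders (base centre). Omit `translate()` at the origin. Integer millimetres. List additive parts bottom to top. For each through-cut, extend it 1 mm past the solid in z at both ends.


difference() {
  cube([240, 160, 120]);
  translate([120, 100, -1]) cylinder(h = 122, r = 40);
}


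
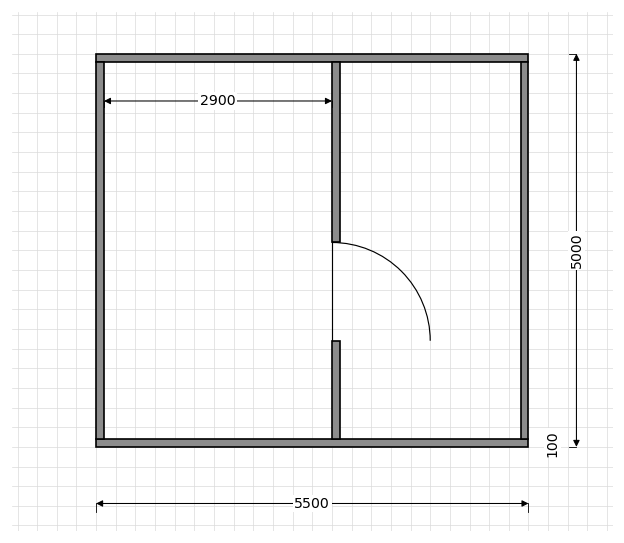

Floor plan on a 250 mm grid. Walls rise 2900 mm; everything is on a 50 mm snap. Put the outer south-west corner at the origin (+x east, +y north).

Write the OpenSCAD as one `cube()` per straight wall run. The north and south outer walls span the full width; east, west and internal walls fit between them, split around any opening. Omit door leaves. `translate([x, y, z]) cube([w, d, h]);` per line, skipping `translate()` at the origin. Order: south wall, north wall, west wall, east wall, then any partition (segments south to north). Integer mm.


cube([5500, 100, 2900]);
translate([0, 4900, 0]) cube([5500, 100, 2900]);
translate([0, 100, 0]) cube([100, 4800, 2900]);
translate([5400, 100, 0]) cube([100, 4800, 2900]);
translate([3000, 100, 0]) cube([100, 1250, 2900]);
translate([3000, 2600, 0]) cube([100, 2300, 2900]);
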